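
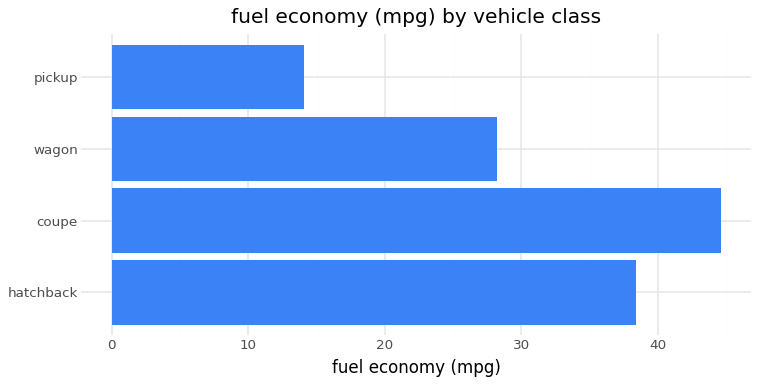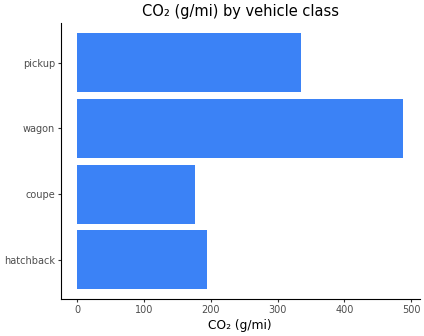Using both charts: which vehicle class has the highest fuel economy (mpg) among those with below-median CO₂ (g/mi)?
Chart 2 median CO₂ (g/mi) ≈ 250; below-median vehicle classes: hatchback, coupe. Among those, coupe has the highest fuel economy (mpg) (≈ 45).

coupe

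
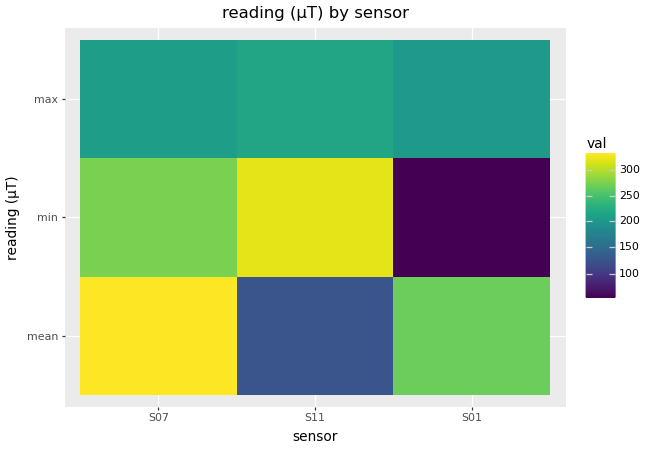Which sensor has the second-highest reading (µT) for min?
S07

Top 3 for min: S11 ≈ 325, S07 ≈ 275, S01 ≈ 50.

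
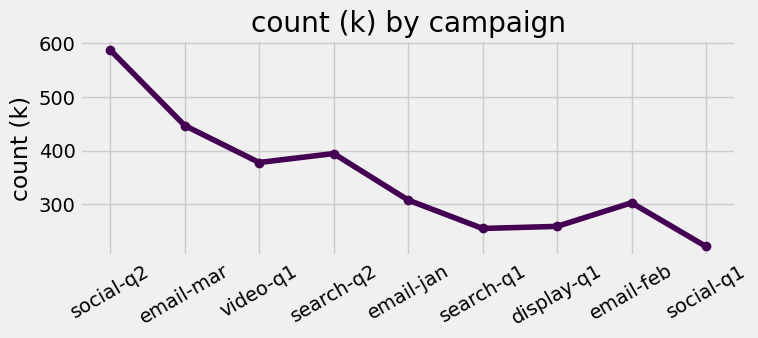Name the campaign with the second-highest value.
email-mar

Top 3: social-q2 ≈ 600, email-mar ≈ 450, search-q2 ≈ 400.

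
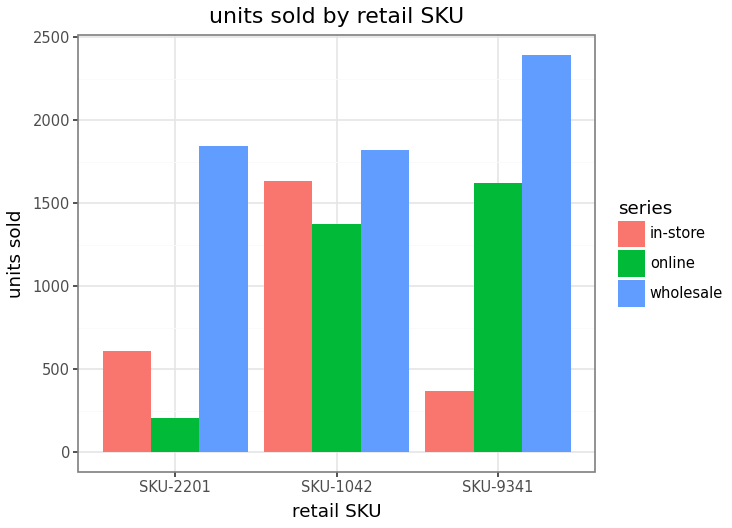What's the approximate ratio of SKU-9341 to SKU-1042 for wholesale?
SKU-9341 ≈ 2400, SKU-1042 ≈ 1800; 2400/1800 ≈ 1.33.

≈ 1.33×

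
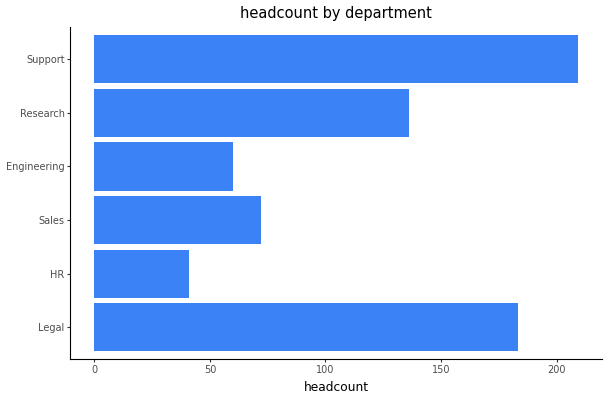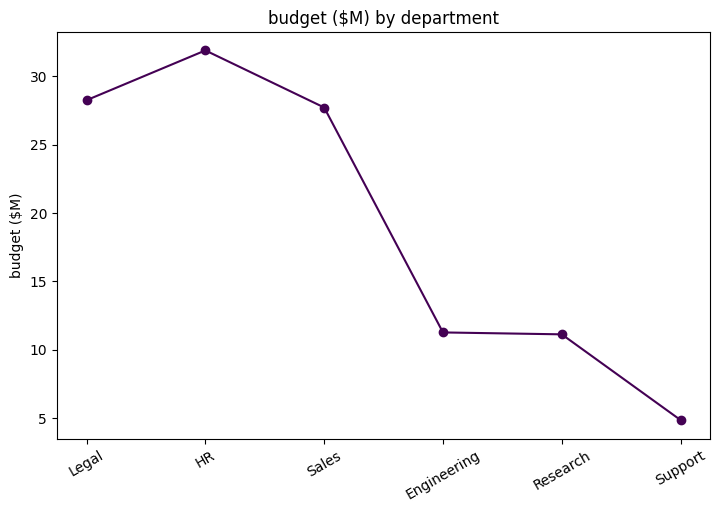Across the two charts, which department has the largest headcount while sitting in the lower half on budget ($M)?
Support

Chart 2 median budget ($M) ≈ 20; below-median departments: Engineering, Research, Support. Among those, Support has the highest headcount (≈ 200).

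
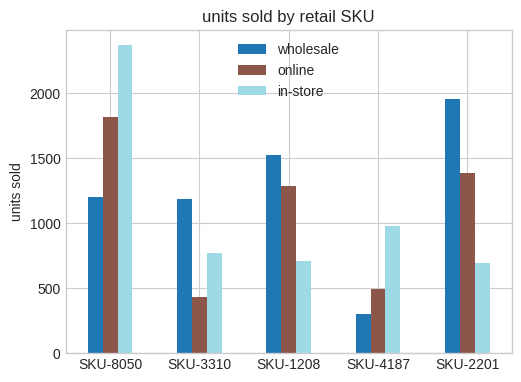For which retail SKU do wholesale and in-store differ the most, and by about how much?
SKU-2201, ≈ 1400

SKU-2201: wholesale ≈ 2000, in-store ≈ 600 → gap ≈ 1400. Next-largest (SKU-8050) is only ≈ 1200.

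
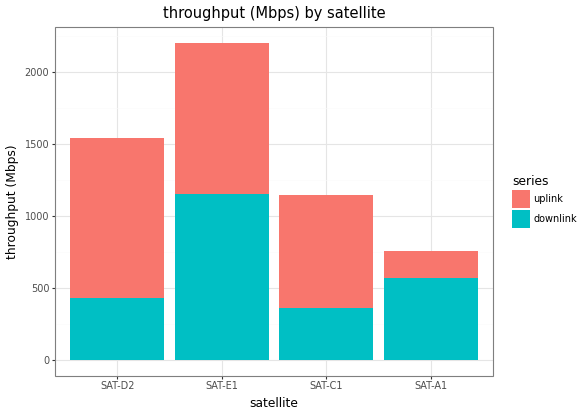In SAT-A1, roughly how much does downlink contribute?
downlink top ≈ 600, bottom ≈ 0; segment ≈ 600.

≈ 600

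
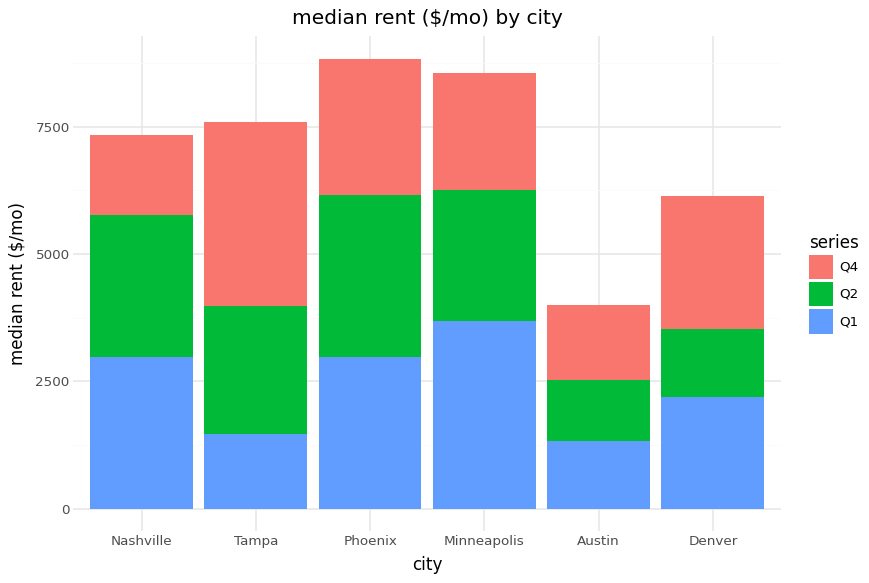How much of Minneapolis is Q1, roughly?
Q1 top ≈ 4000, bottom ≈ 0; segment ≈ 4000.

≈ 4000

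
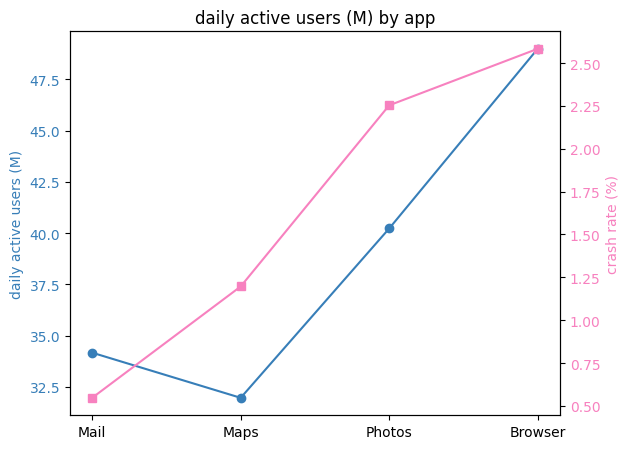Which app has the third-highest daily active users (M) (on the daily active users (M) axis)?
Top 4 (on the daily active users (M) axis): Browser ≈ 48, Photos ≈ 40, Mail ≈ 34, Maps ≈ 32.

Mail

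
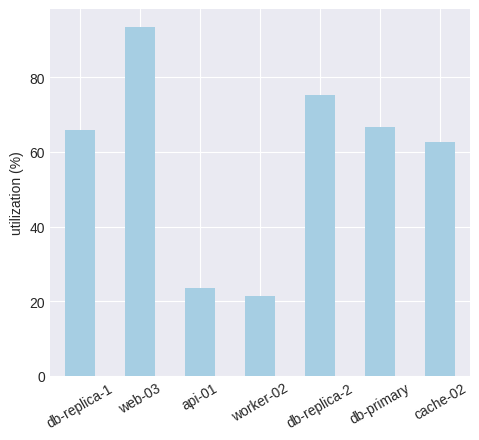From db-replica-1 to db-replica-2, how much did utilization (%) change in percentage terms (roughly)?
db-replica-1 ≈ 70, db-replica-2 ≈ 80; (80 − 70) / 70 ≈ +14.3%.

≈ +14.3%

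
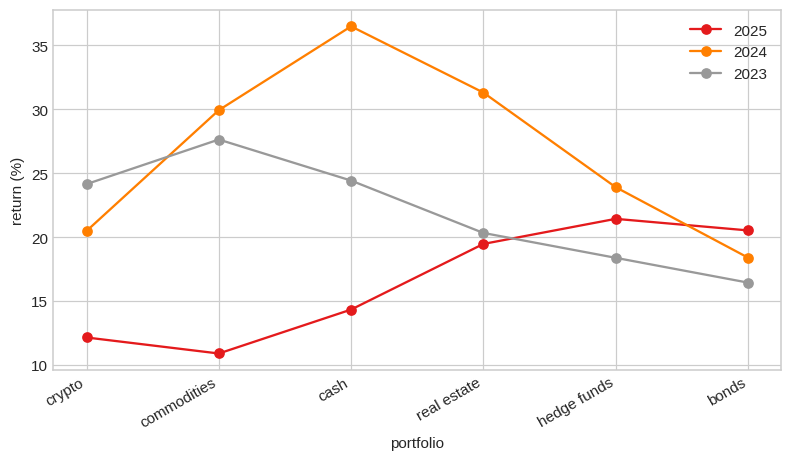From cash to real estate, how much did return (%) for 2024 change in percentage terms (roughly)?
≈ -14.3%

cash ≈ 35, real estate ≈ 30; (30 − 35) / 35 ≈ -14.3%.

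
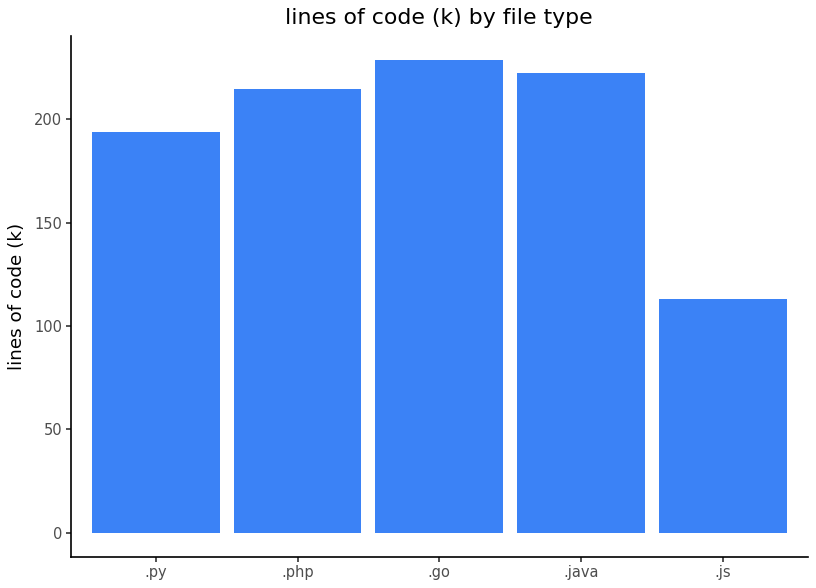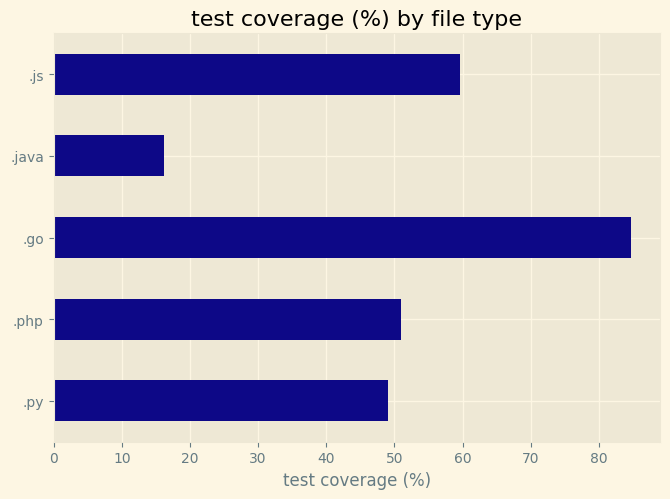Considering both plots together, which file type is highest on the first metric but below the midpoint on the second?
Chart 2 median test coverage (%) ≈ 50; below-median file types: .py, .java. Among those, .java has the highest lines of code (k) (≈ 225).

.java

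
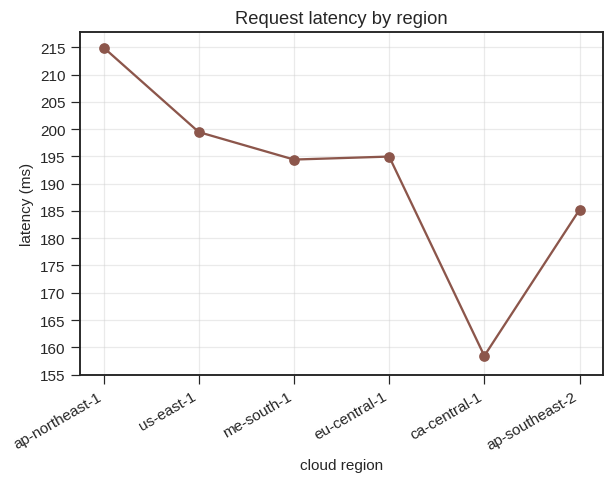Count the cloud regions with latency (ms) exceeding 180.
Above 180: ap-northeast-1, us-east-1, me-south-1, eu-central-1, ap-southeast-2.

5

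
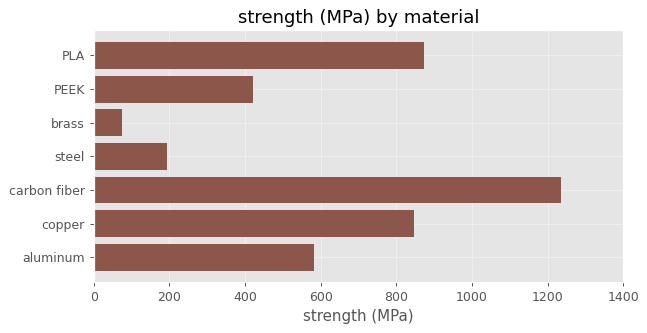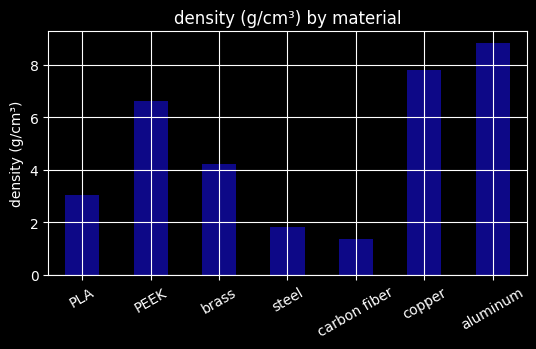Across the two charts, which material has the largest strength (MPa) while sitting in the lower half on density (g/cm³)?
Chart 2 median density (g/cm³) ≈ 4; below-median materials: PLA, steel, carbon fiber. Among those, carbon fiber has the highest strength (MPa) (≈ 1200).

carbon fiber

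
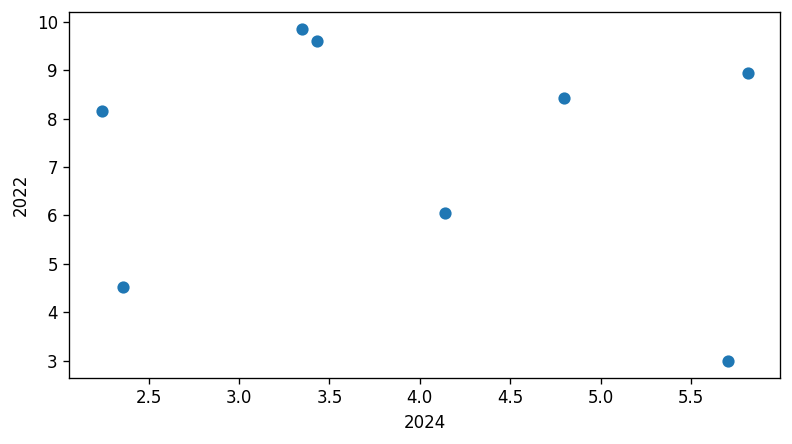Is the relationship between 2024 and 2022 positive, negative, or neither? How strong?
no clear correlation

Points are roughly uncorrelated; weak (|r| ≈ 0.1).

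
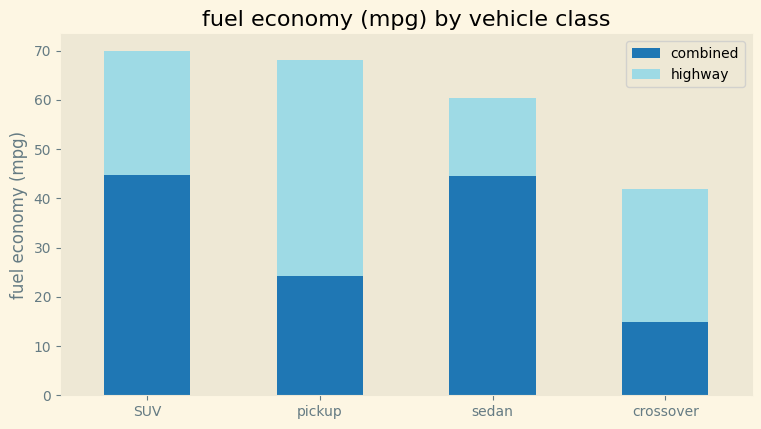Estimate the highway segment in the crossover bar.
≈ 30

highway top ≈ 40, bottom ≈ 10; segment ≈ 30.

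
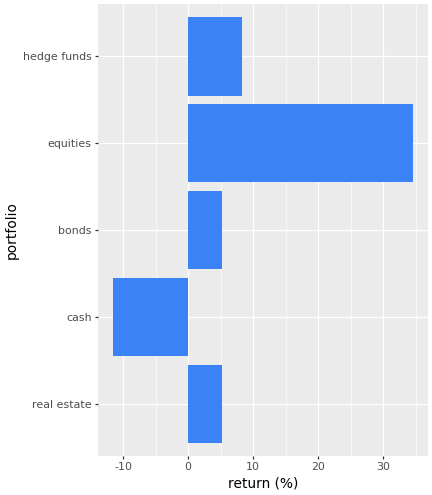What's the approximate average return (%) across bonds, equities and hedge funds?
≈ 17

(5 + 35 + 10) / 3 ≈ 17.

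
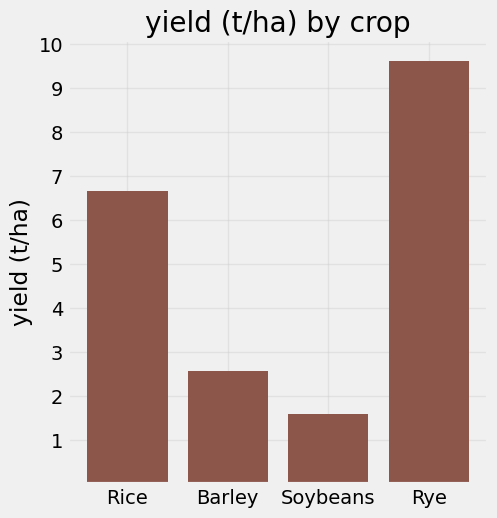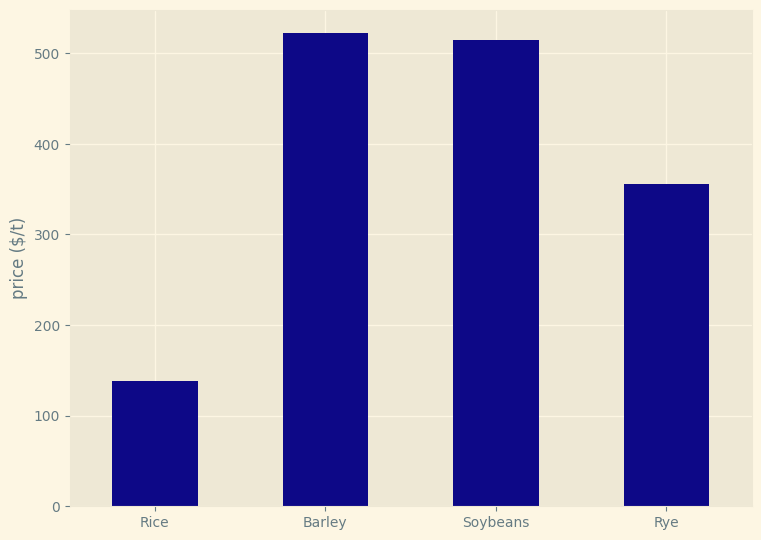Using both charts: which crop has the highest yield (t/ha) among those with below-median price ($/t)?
Rye

Chart 2 median price ($/t) ≈ 450; below-median crops: Rice, Rye. Among those, Rye has the highest yield (t/ha) (≈ 10).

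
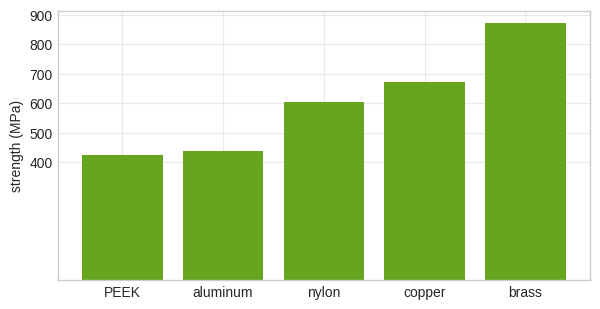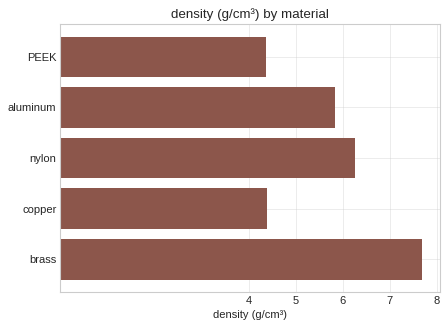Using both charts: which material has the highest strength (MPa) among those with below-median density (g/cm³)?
Chart 2 median density (g/cm³) ≈ 6; below-median materials: PEEK, copper. Among those, copper has the highest strength (MPa) (≈ 700).

copper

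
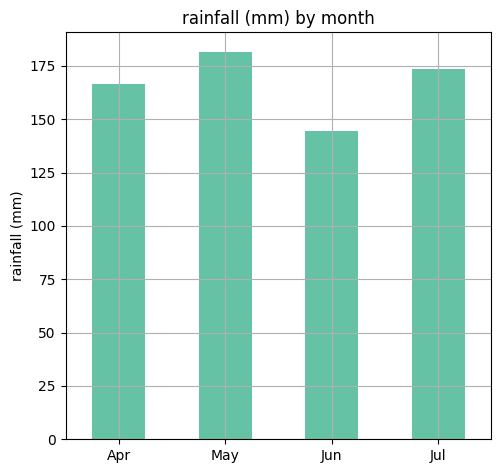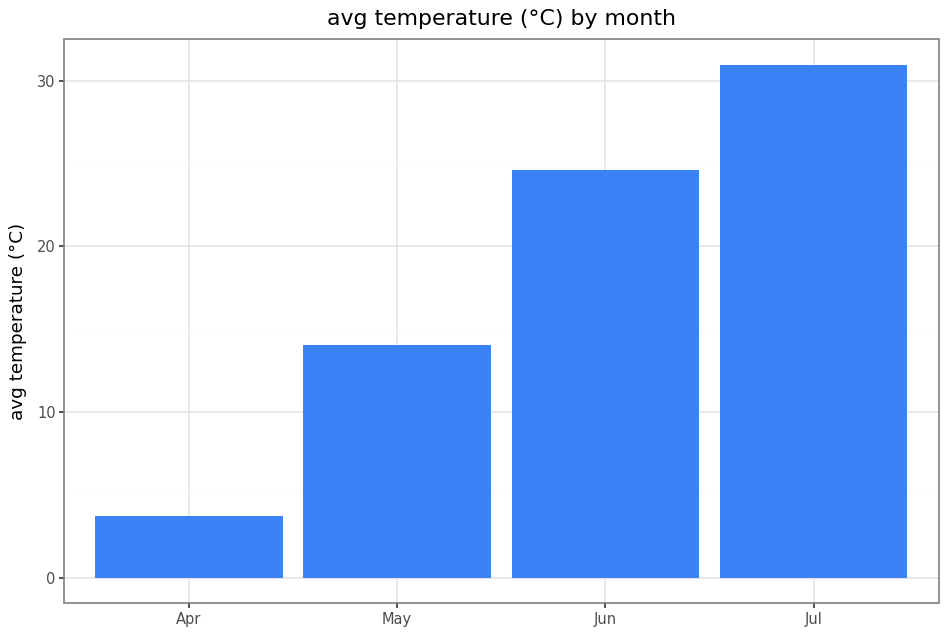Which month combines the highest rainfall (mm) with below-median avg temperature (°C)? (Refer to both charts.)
Chart 2 median avg temperature (°C) ≈ 20; below-median months: Apr, May. Among those, May has the highest rainfall (mm) (≈ 180).

May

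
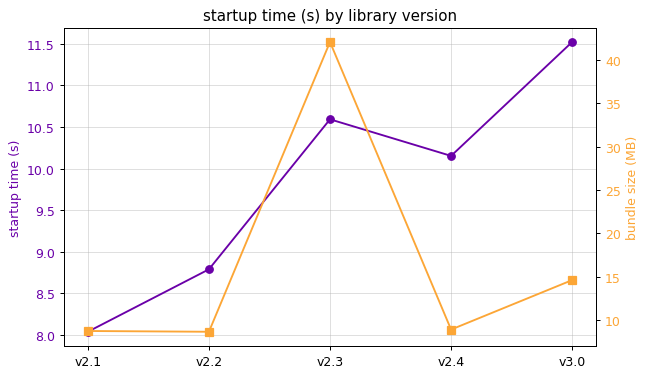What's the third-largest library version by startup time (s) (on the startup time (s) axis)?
Top 4 (on the startup time (s) axis): v3.0 ≈ 11.5, v2.3 ≈ 10.5, v2.4 ≈ 10.0, v2.2 ≈ 9.0.

v2.4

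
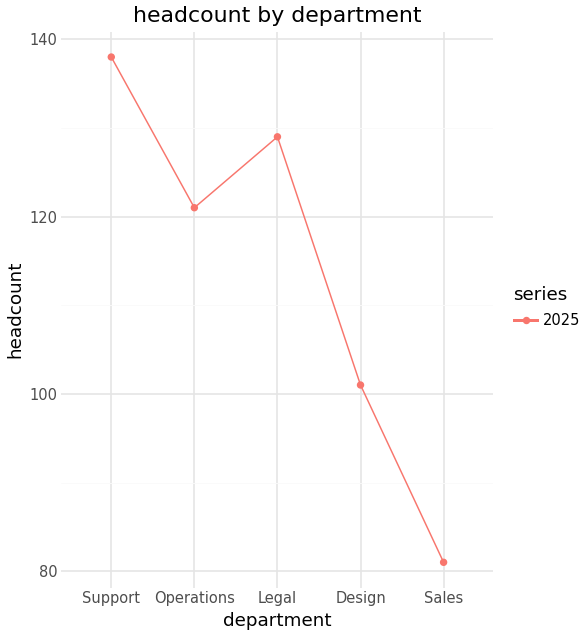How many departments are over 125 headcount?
2

Above 125: Support, Legal.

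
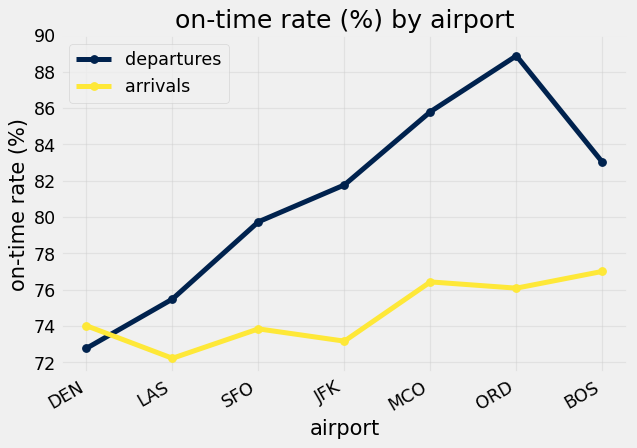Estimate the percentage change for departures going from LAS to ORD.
≈ +15.8%

LAS ≈ 76, ORD ≈ 88; (88 − 76) / 76 ≈ +15.8%.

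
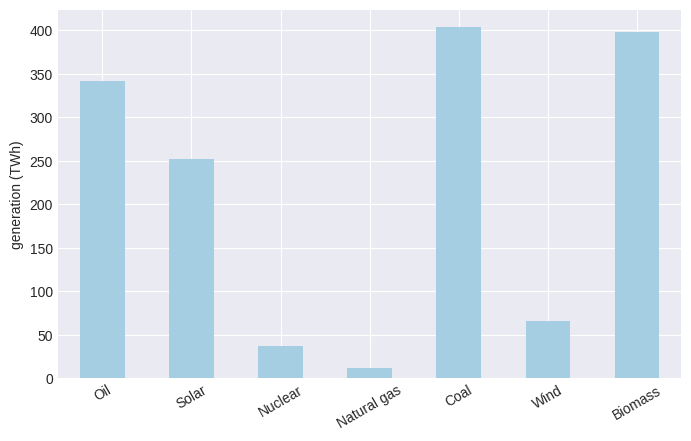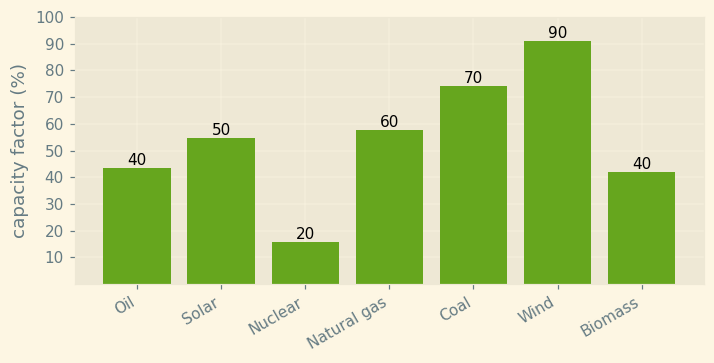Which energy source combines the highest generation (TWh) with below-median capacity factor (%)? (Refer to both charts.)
Chart 2 median capacity factor (%) ≈ 50; below-median energy sources: Oil, Nuclear, Biomass. Among those, Biomass has the highest generation (TWh) (≈ 400).

Biomass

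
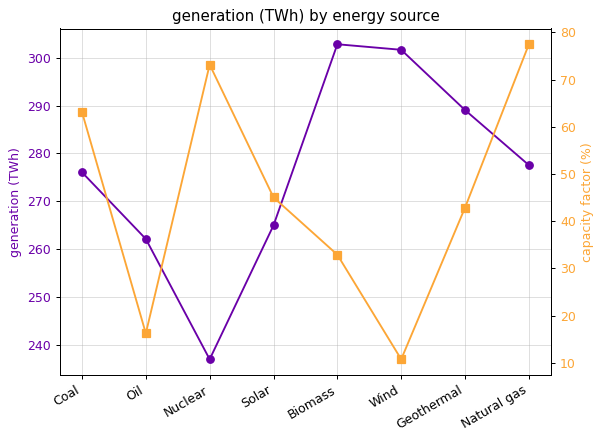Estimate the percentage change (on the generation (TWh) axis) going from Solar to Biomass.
≈ +15.4%

Solar ≈ 260, Biomass ≈ 300; (300 − 260) / 260 ≈ +15.4%.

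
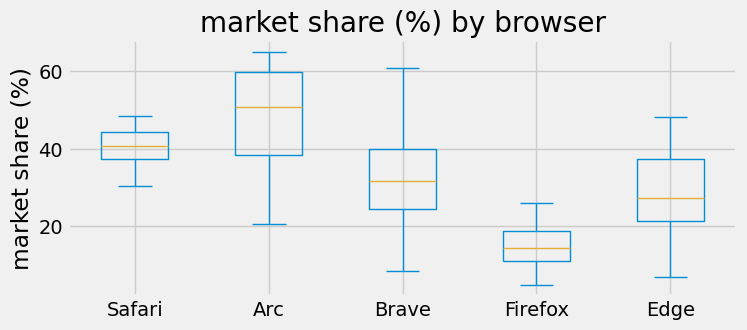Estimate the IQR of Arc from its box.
≈ 20

Q3 ≈ 60, Q1 ≈ 40; IQR ≈ 20.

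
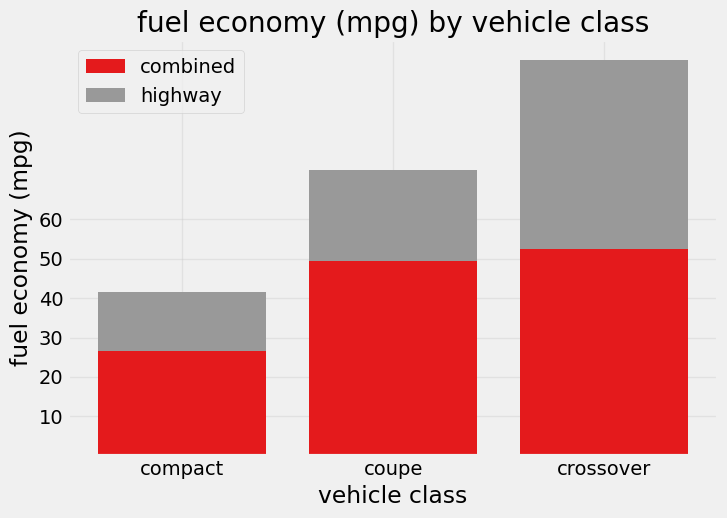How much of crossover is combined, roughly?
combined top ≈ 50, bottom ≈ 0; segment ≈ 50.

≈ 50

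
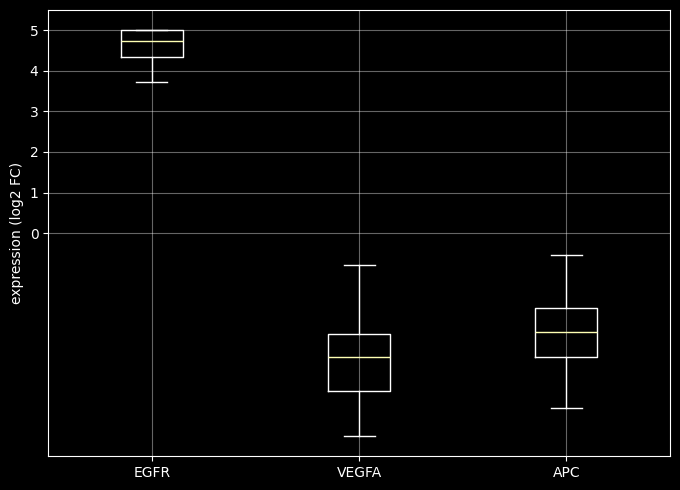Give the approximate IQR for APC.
Q3 ≈ -2, Q1 ≈ -3; IQR ≈ 1.

≈ 1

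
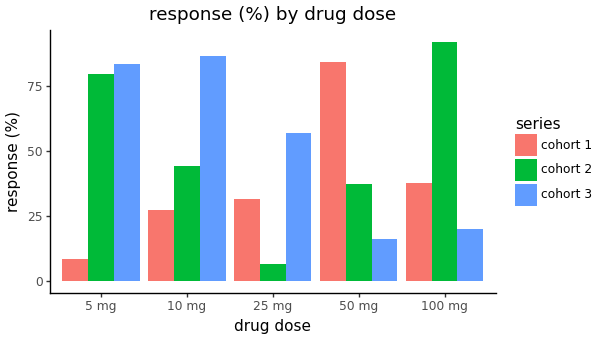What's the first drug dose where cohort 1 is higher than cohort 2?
25 mg

10 mg: cohort 1 ≈ 30 vs cohort 2 ≈ 40 (not yet); 25 mg: cohort 1 ≈ 30 vs cohort 2 ≈ 10 (first crossover).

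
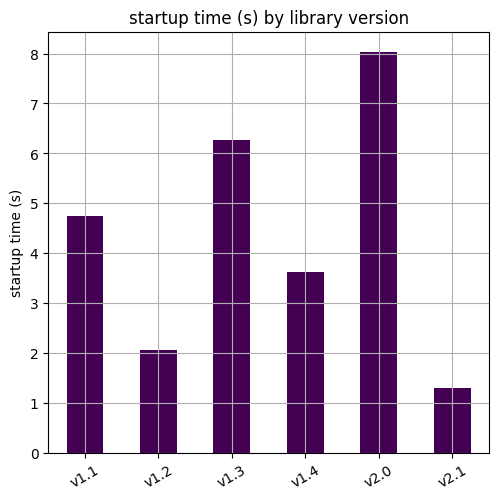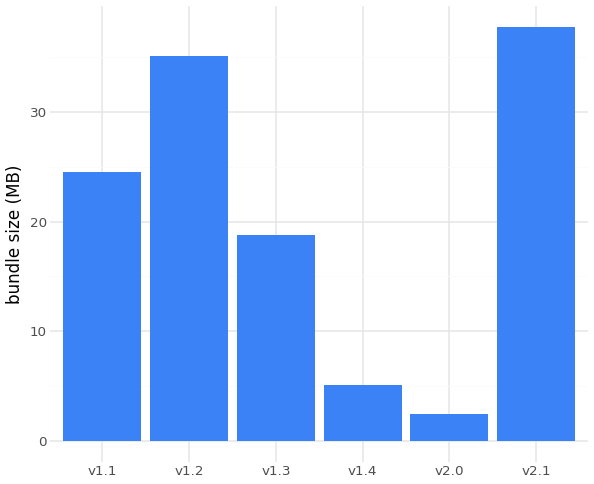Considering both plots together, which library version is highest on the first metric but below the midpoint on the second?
Chart 2 median bundle size (MB) ≈ 20; below-median library versions: v1.3, v1.4, v2.0. Among those, v2.0 has the highest startup time (s) (≈ 8).

v2.0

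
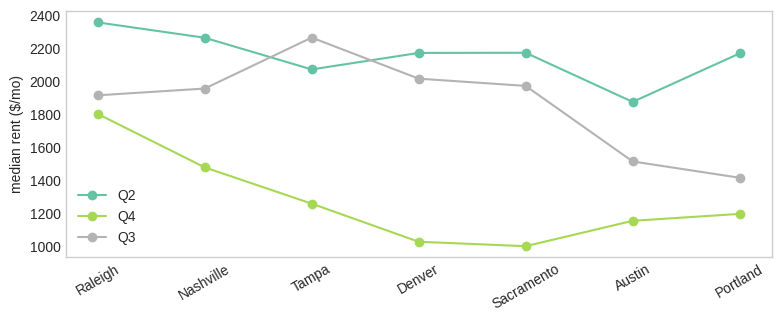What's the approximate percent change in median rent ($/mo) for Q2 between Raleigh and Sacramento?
Raleigh ≈ 2400, Sacramento ≈ 2200; (2200 − 2400) / 2400 ≈ -8.3%.

≈ -8.3%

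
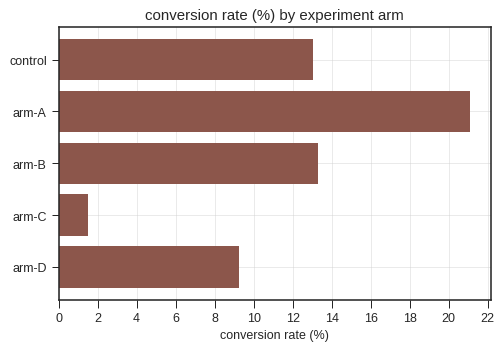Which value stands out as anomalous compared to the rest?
arm-C ≈ 2; the rest sit between ≈ 10 and ≈ 22.

arm-C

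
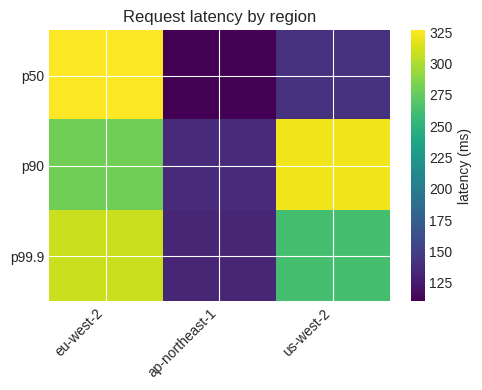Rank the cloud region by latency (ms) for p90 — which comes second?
Top 3 for p90: us-west-2 ≈ 320, eu-west-2 ≈ 280, ap-northeast-1 ≈ 140.

eu-west-2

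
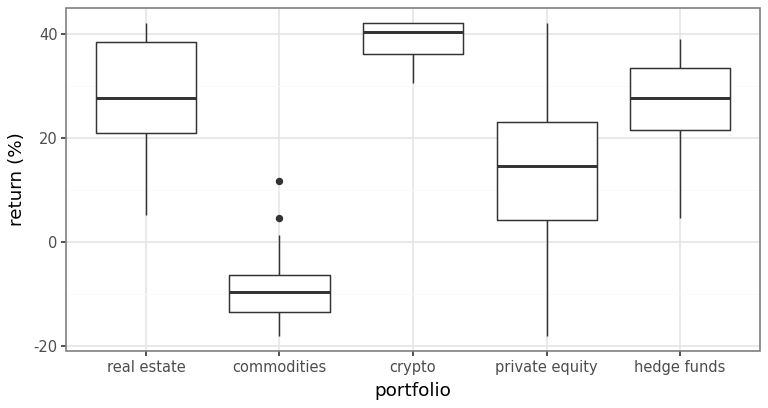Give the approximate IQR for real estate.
Q3 ≈ 40, Q1 ≈ 20; IQR ≈ 20.

≈ 20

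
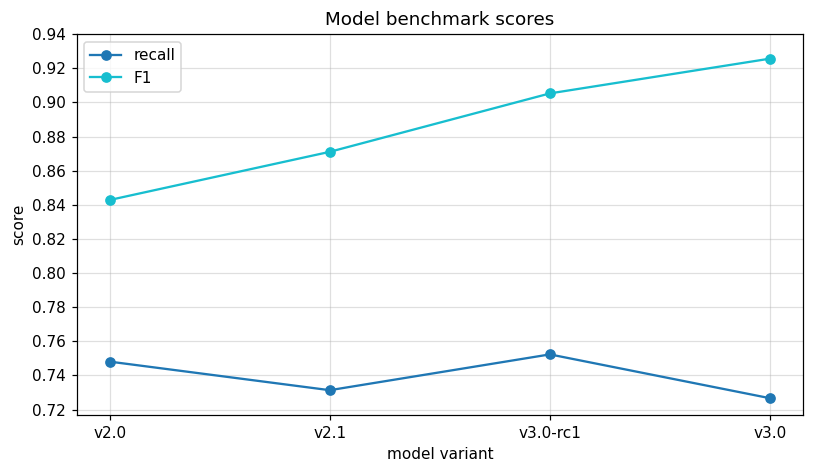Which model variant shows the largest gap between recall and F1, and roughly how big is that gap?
v3.0, ≈ 0.20

v3.0: recall ≈ 0.72, F1 ≈ 0.92 → gap ≈ 0.20. Next-largest (v3.0-rc1) is only ≈ 0.14.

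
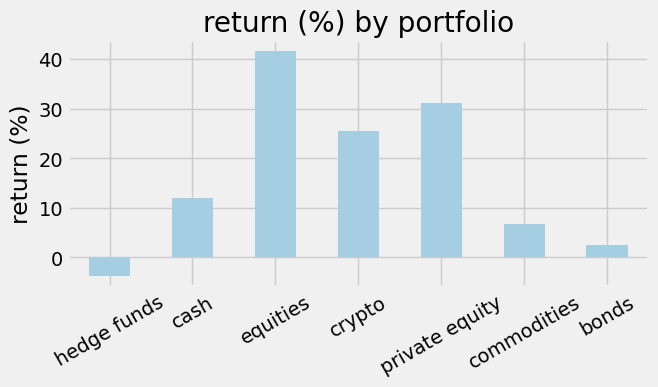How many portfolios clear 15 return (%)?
3

Above 15: equities, crypto, private equity.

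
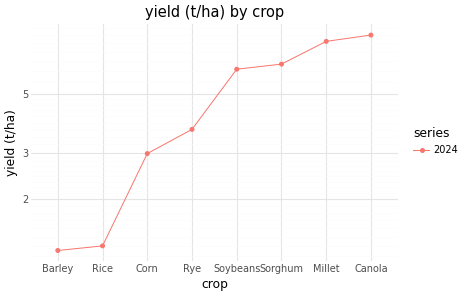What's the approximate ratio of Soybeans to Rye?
≈ 1.5×

Soybeans ≈ 6, Rye ≈ 4; 6/4 ≈ 1.5.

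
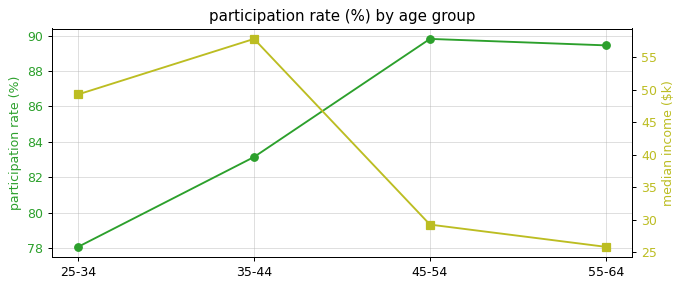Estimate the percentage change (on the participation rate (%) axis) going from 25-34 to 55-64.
25-34 ≈ 78, 55-64 ≈ 89; (89 − 78) / 78 ≈ +14.1%.

≈ +14.1%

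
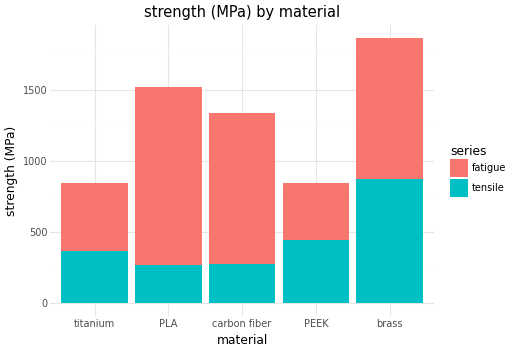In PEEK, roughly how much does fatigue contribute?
fatigue top ≈ 800, bottom ≈ 400; segment ≈ 400.

≈ 400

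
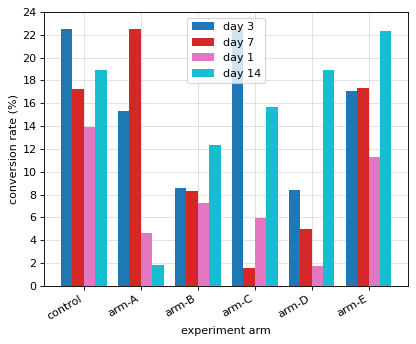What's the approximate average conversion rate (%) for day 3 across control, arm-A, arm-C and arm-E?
(22 + 16 + 22 + 18) / 4 ≈ 20.

≈ 20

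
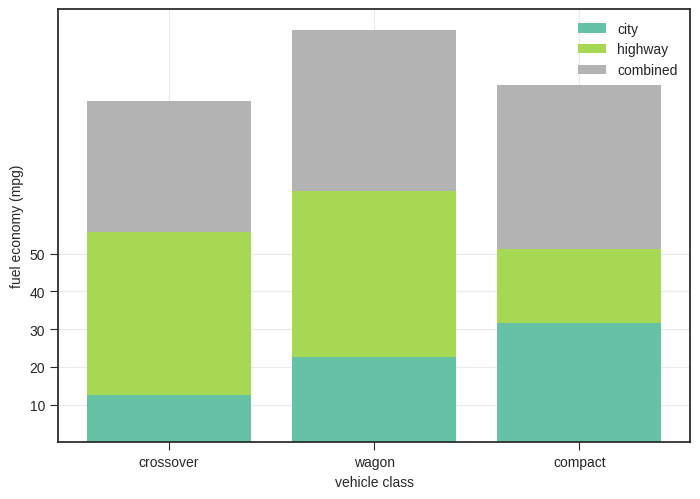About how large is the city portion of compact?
city top ≈ 30, bottom ≈ 0; segment ≈ 30.

≈ 30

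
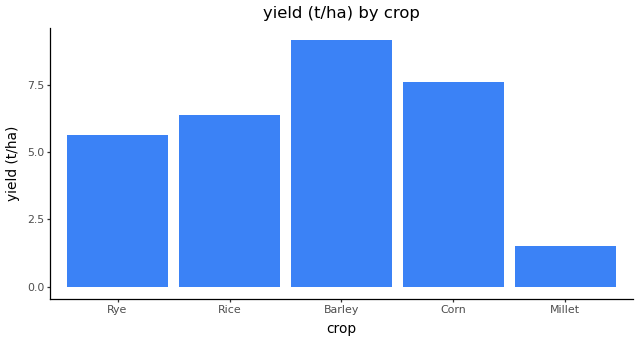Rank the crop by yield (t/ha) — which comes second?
Top 3: Barley ≈ 9, Corn ≈ 8, Rice ≈ 6.

Corn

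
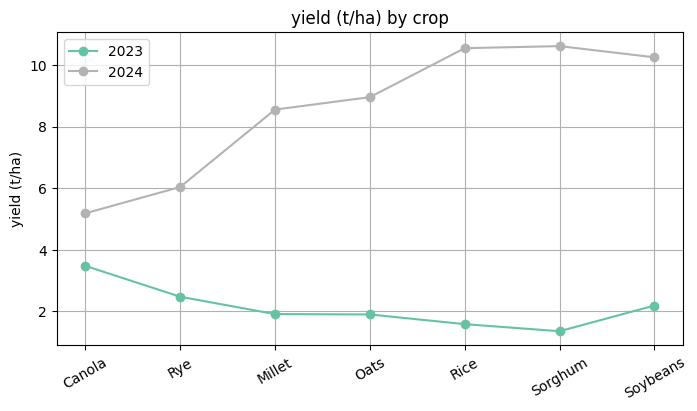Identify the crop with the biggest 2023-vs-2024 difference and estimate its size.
Sorghum, ≈ 10 t/ha

Sorghum: 2023 ≈ 1, 2024 ≈ 11 → gap ≈ 10. Next-largest (Rice) is only ≈ 9.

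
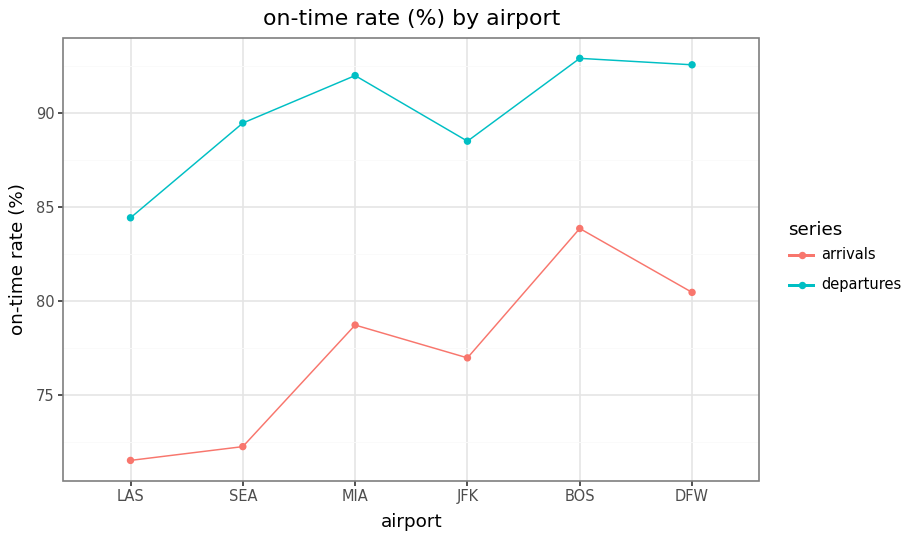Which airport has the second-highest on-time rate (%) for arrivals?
Top 3 for arrivals: BOS ≈ 84, DFW ≈ 80, MIA ≈ 78.

DFW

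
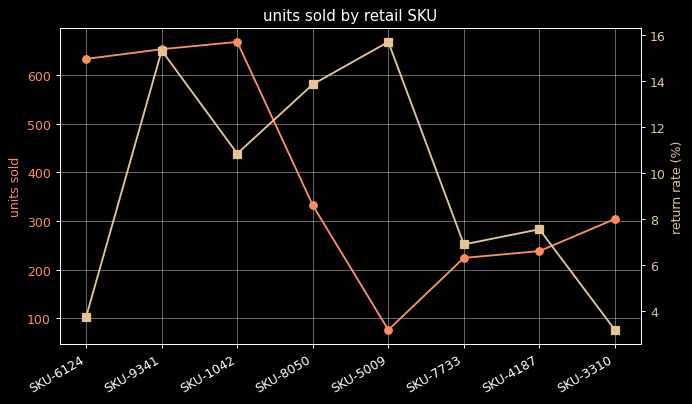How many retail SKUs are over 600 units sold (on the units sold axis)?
Above 600: SKU-6124, SKU-9341, SKU-1042.

3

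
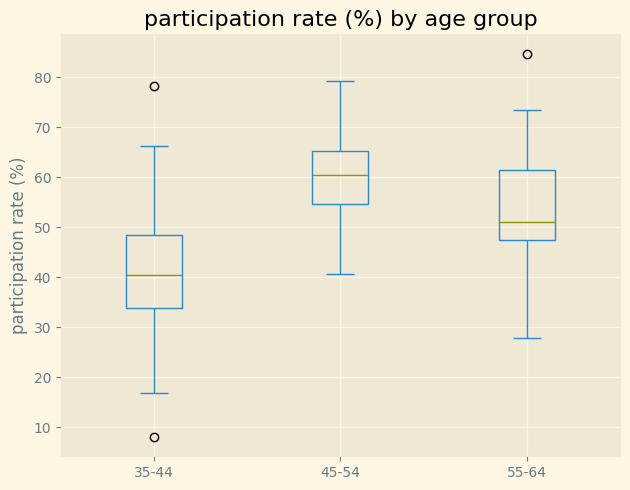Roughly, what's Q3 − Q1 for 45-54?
≈ 12

Q3 ≈ 66, Q1 ≈ 54; IQR ≈ 12.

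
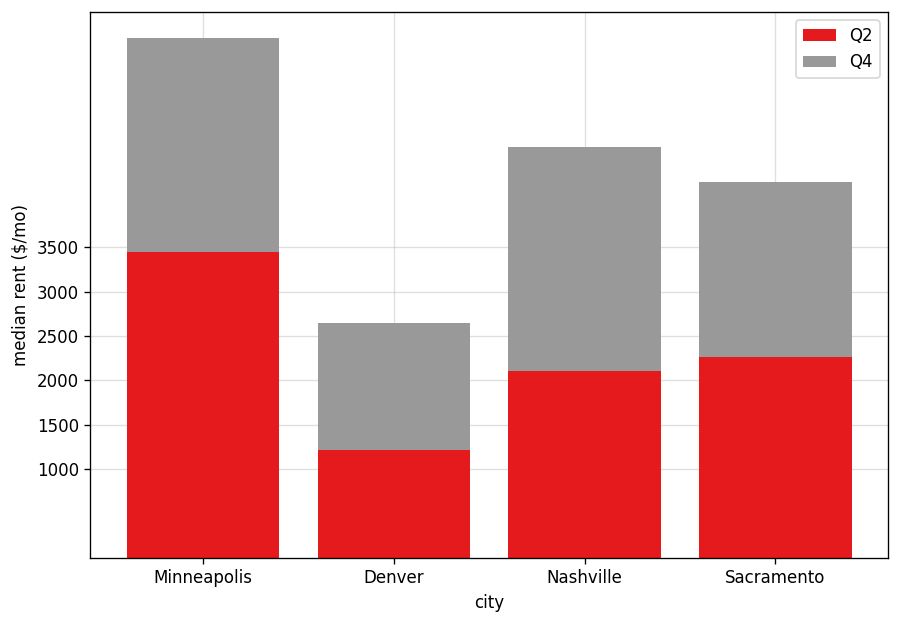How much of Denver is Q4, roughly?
≈ 1500

Q4 top ≈ 2500, bottom ≈ 1000; segment ≈ 1500.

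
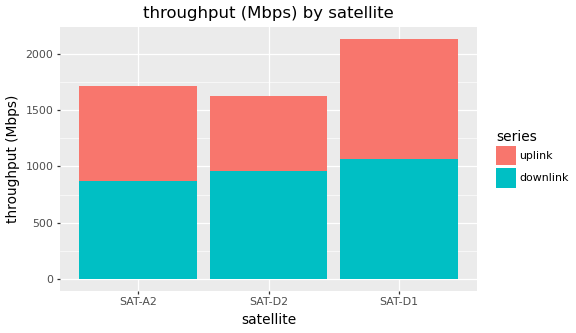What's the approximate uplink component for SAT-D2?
≈ 600

uplink top ≈ 1600, bottom ≈ 1000; segment ≈ 600.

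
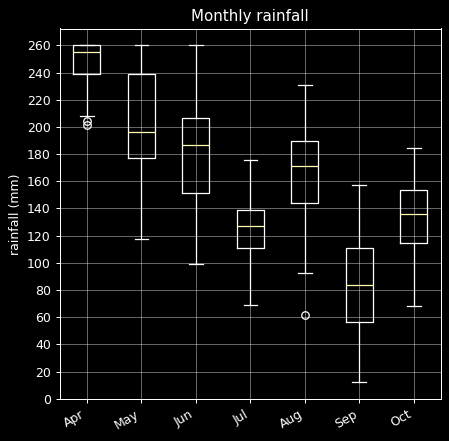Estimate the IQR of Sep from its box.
≈ 60

Q3 ≈ 120, Q1 ≈ 60; IQR ≈ 60.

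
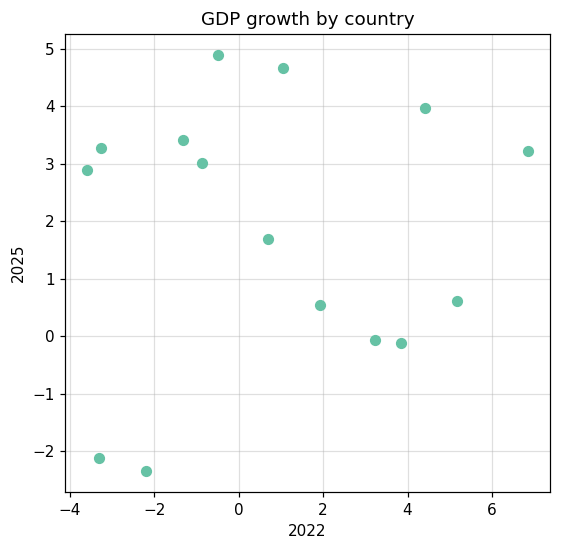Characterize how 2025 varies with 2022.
Points are roughly uncorrelated; weak (|r| ≈ 0.1).

no clear correlation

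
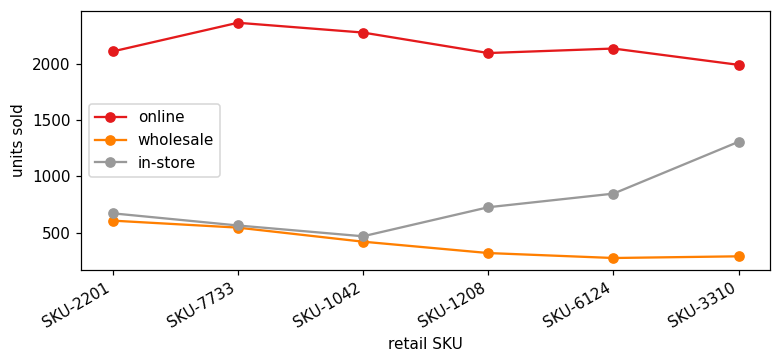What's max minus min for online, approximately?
≈ 400

Max SKU-7733 ≈ 2400, min SKU-3310 ≈ 2000; range ≈ 400.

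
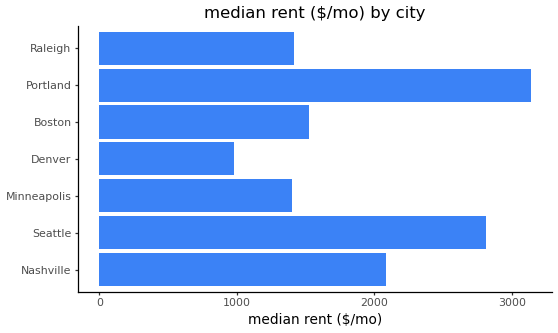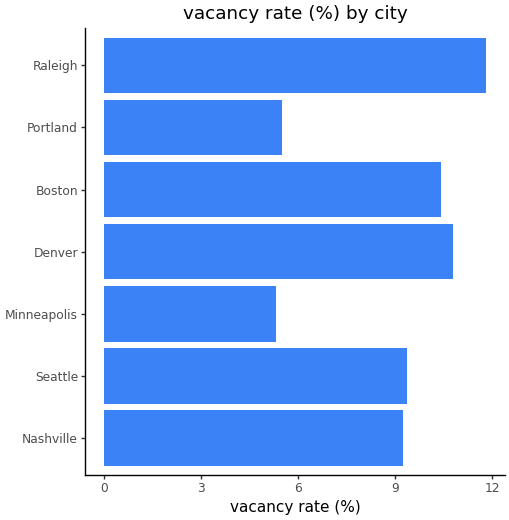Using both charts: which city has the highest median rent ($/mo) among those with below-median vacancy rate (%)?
Portland

Chart 2 median vacancy rate (%) ≈ 10; below-median cities: Nashville, Minneapolis, Portland. Among those, Portland has the highest median rent ($/mo) (≈ 3000).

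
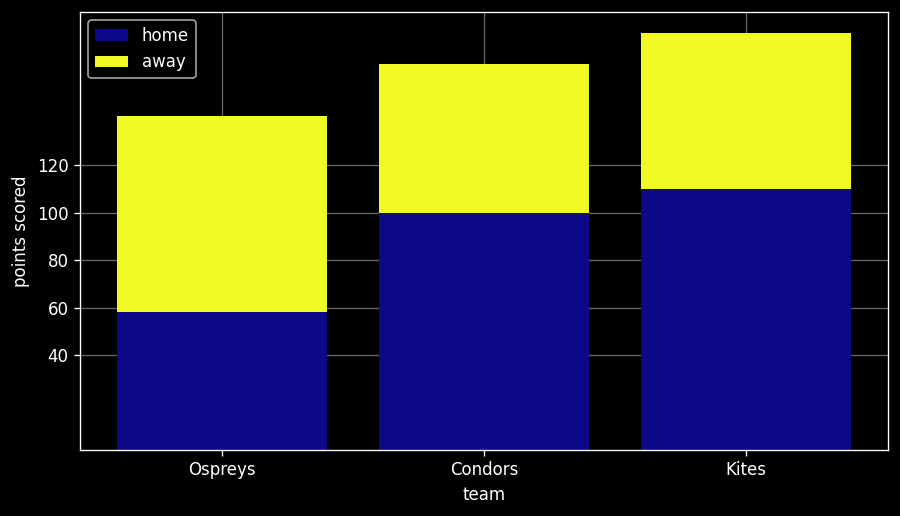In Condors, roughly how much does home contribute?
home top ≈ 100, bottom ≈ 0; segment ≈ 100.

≈ 100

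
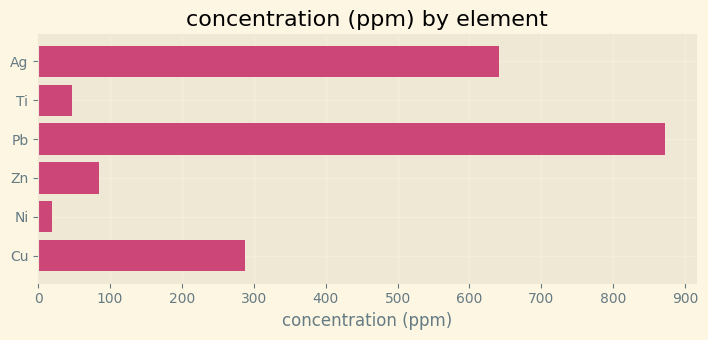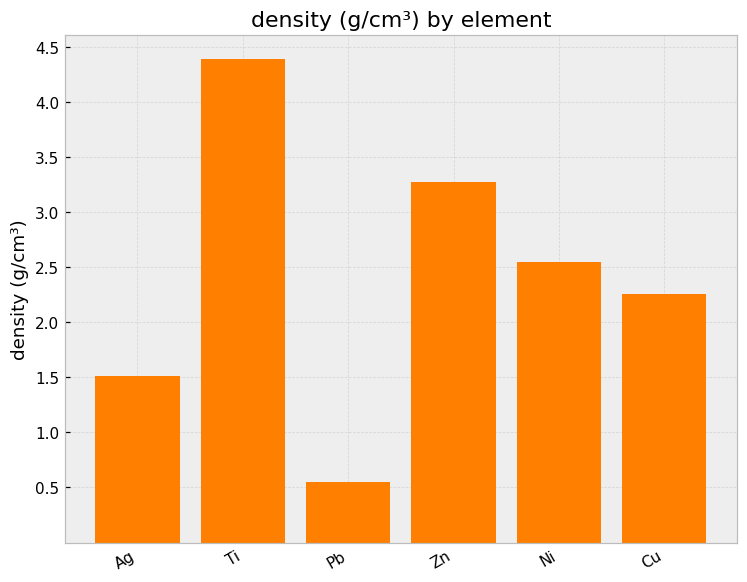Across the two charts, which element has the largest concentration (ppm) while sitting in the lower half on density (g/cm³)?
Chart 2 median density (g/cm³) ≈ 2.5; below-median elements: Ag, Pb, Cu. Among those, Pb has the highest concentration (ppm) (≈ 900).

Pb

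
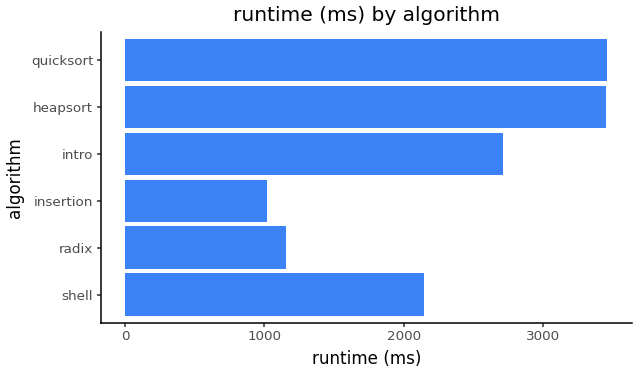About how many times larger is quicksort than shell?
≈ 1.75×

quicksort ≈ 3500, shell ≈ 2000; 3500/2000 ≈ 1.75.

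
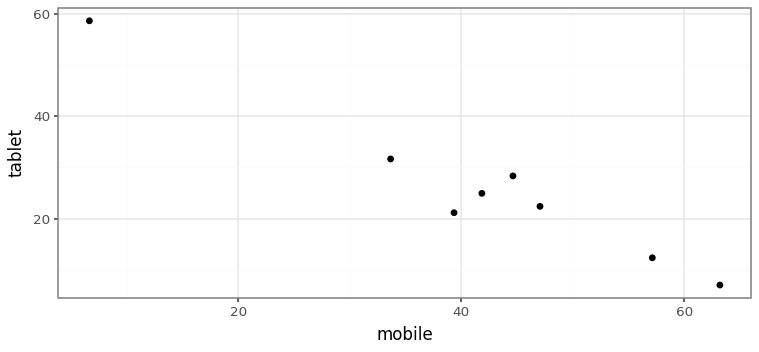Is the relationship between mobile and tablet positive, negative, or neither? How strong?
negative, strong

Points are negatively correlated; strong (|r| ≈ 1.0).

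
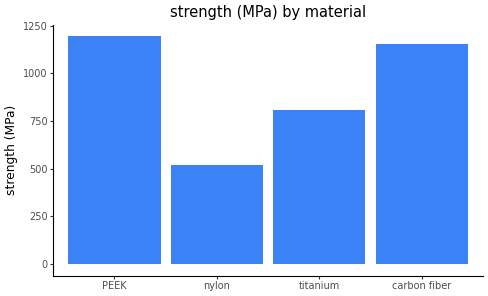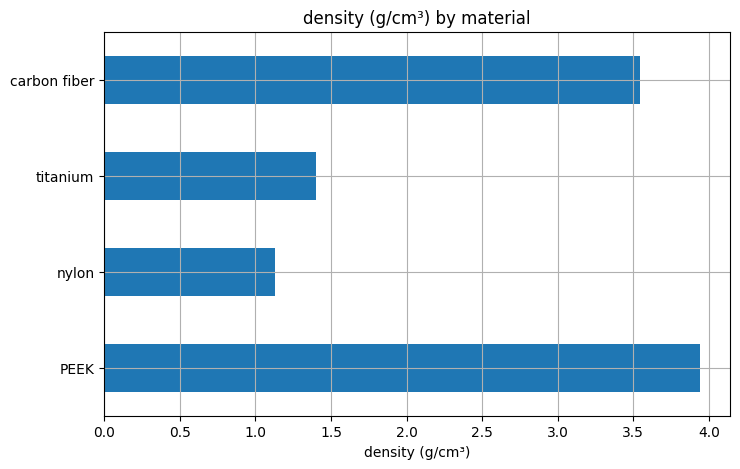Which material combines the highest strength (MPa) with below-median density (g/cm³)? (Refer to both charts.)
titanium

Chart 2 median density (g/cm³) ≈ 2.5; below-median materials: nylon, titanium. Among those, titanium has the highest strength (MPa) (≈ 800).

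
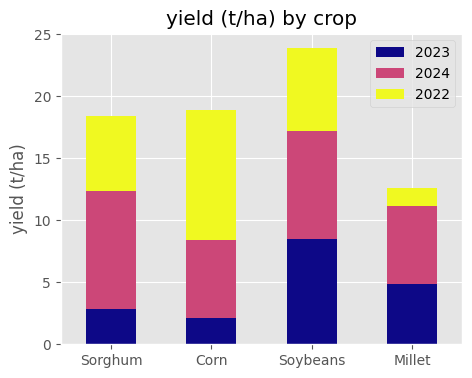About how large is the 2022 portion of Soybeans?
≈ 6

2022 top ≈ 24, bottom ≈ 18; segment ≈ 6.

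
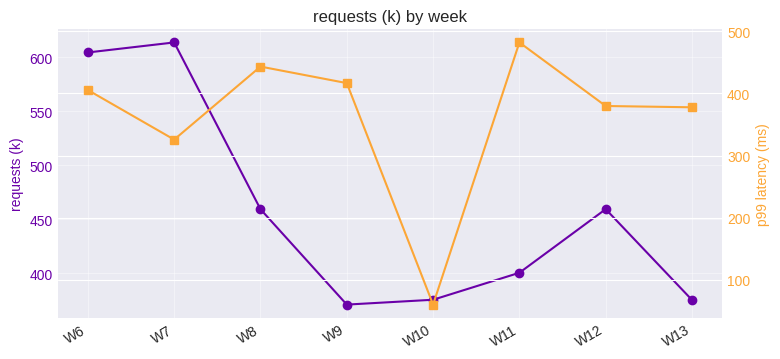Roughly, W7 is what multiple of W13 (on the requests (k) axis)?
≈ 1.67×

W7 ≈ 625, W13 ≈ 375; 625/375 ≈ 1.67.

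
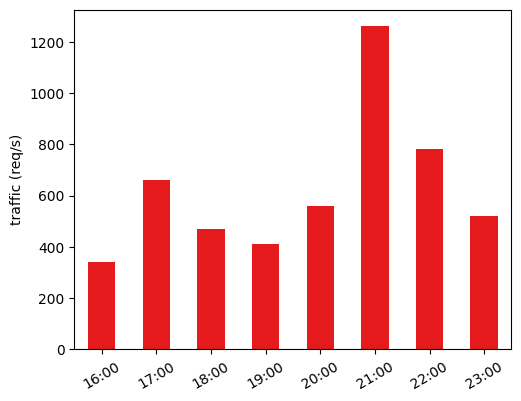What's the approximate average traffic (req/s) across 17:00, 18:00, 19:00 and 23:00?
≈ 500

(600 + 400 + 400 + 600) / 4 ≈ 500.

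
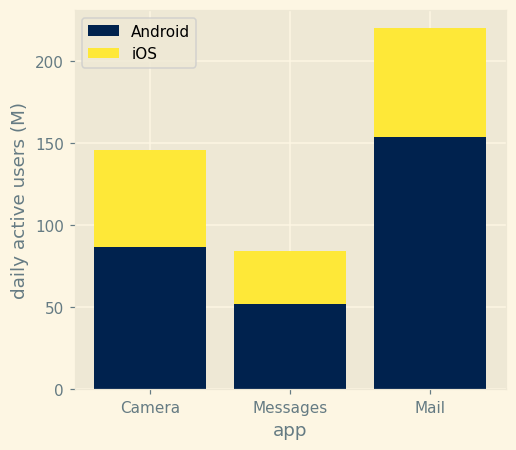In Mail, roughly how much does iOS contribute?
iOS top ≈ 220, bottom ≈ 160; segment ≈ 60.

≈ 60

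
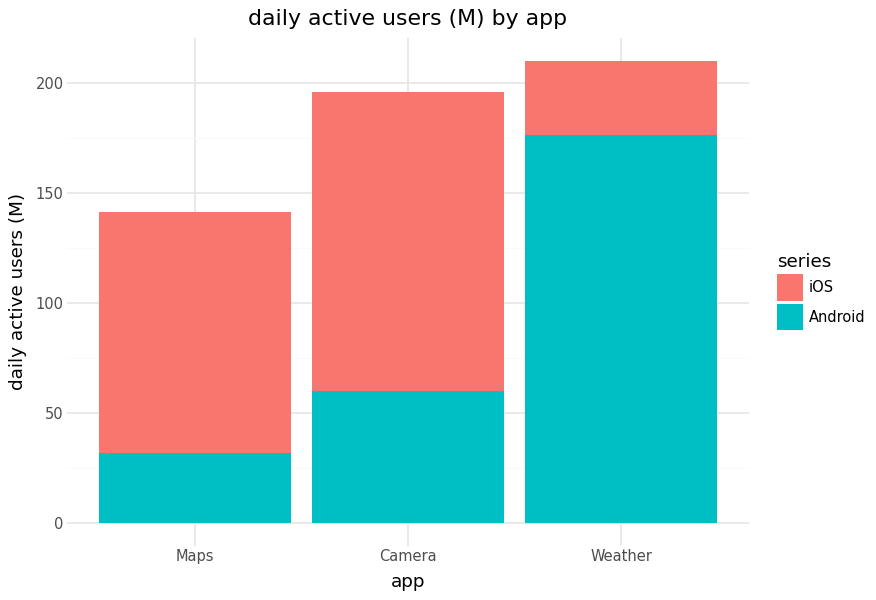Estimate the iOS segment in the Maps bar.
≈ 100

iOS top ≈ 140, bottom ≈ 40; segment ≈ 100.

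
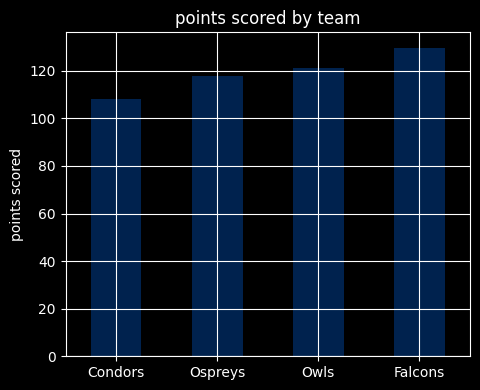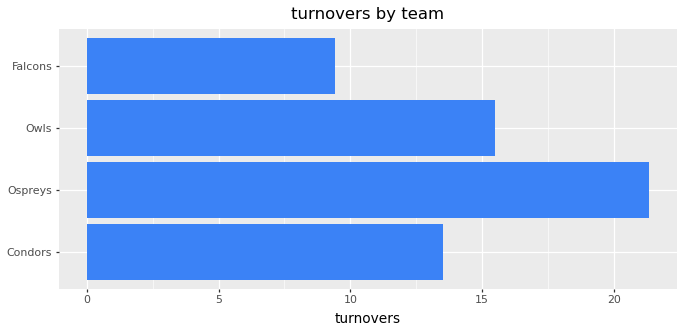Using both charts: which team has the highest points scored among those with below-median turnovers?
Falcons

Chart 2 median turnovers ≈ 14; below-median teams: Condors, Falcons. Among those, Falcons has the highest points scored (≈ 120).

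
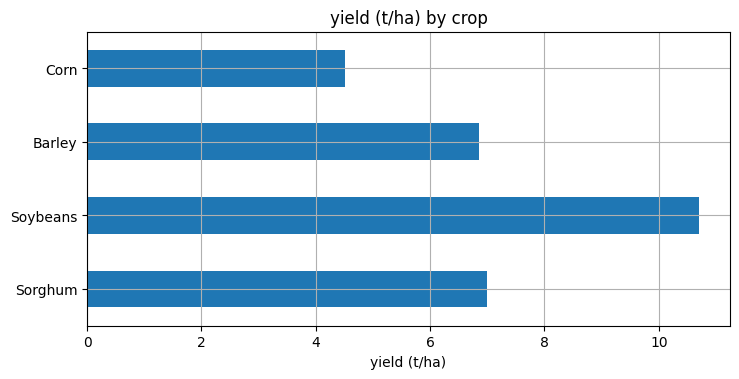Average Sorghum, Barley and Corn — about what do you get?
(7 + 7 + 5) / 3 ≈ 6.

≈ 6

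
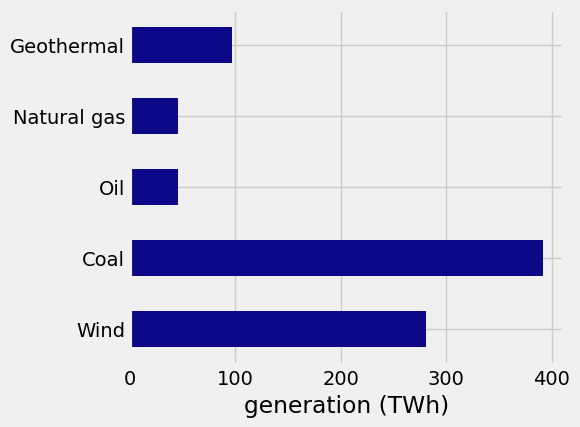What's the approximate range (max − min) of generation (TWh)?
Max Coal ≈ 400, min Oil ≈ 50; range ≈ 350.

≈ 350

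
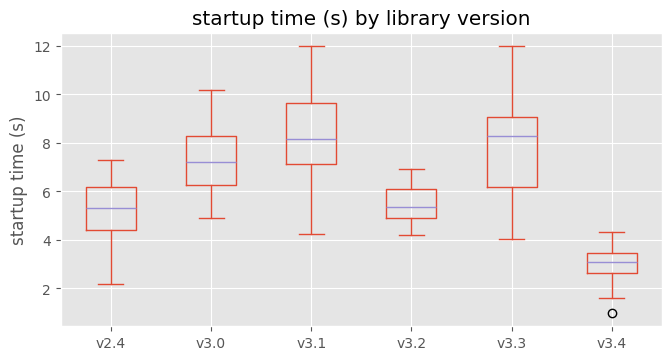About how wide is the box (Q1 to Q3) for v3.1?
Q3 ≈ 9.5, Q1 ≈ 7.0; IQR ≈ 2.5.

≈ 2.5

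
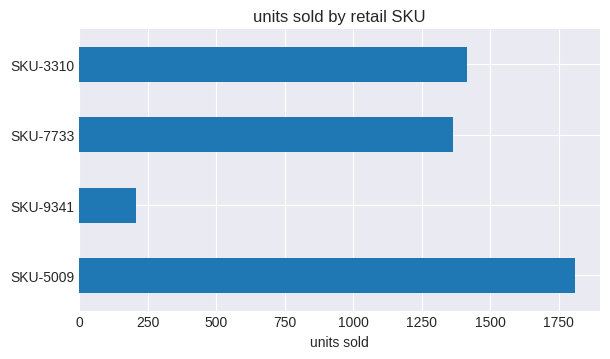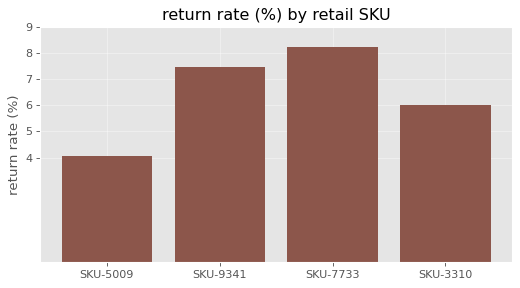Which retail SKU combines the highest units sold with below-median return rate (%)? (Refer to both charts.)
Chart 2 median return rate (%) ≈ 7; below-median retail SKUs: SKU-5009, SKU-3310. Among those, SKU-5009 has the highest units sold (≈ 1800).

SKU-5009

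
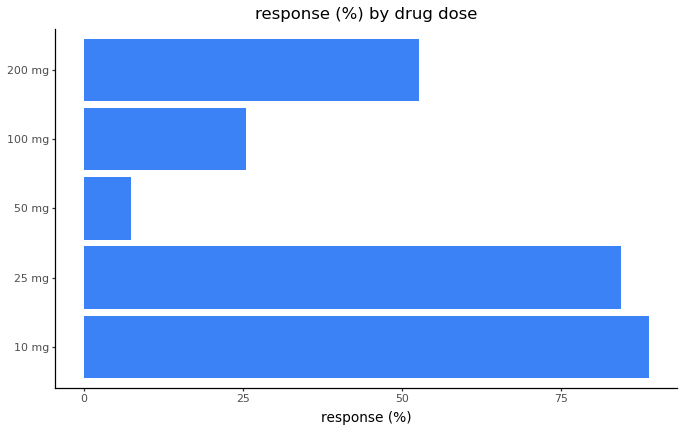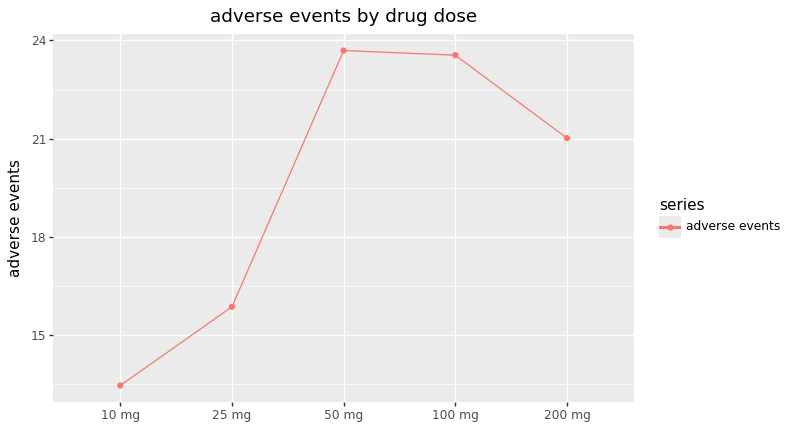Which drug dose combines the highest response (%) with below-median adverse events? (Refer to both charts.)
Chart 2 median adverse events ≈ 20; below-median drug doses: 10 mg, 25 mg. Among those, 10 mg has the highest response (%) (≈ 90).

10 mg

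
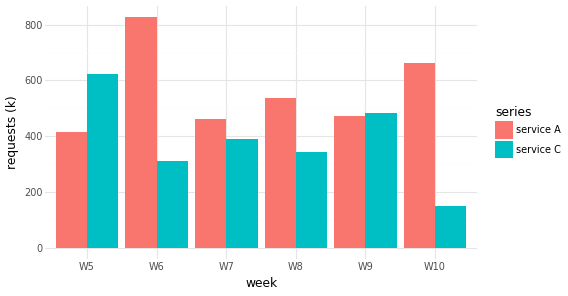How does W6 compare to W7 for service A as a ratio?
≈ 1.6×

W6 ≈ 800, W7 ≈ 500; 800/500 ≈ 1.6.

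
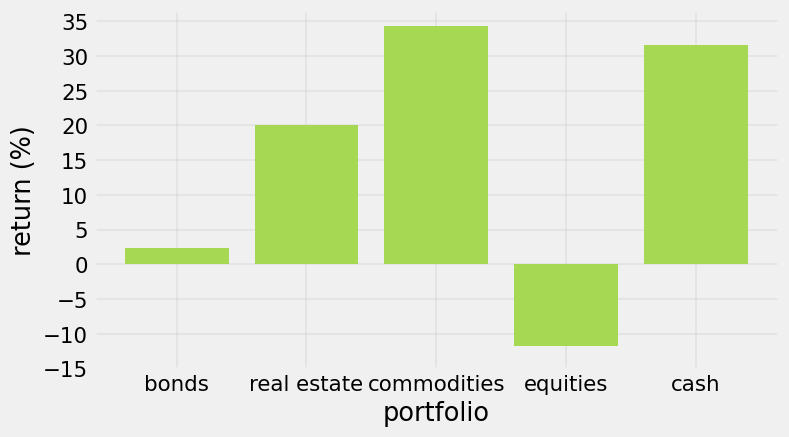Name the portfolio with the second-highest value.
Top 3: commodities ≈ 35, cash ≈ 30, real estate ≈ 20.

cash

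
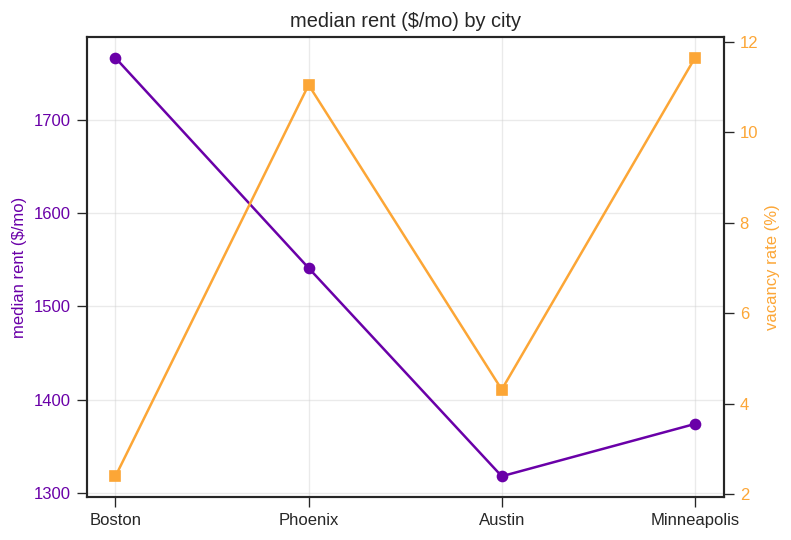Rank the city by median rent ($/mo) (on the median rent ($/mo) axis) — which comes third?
Minneapolis

Top 4 (on the median rent ($/mo) axis): Boston ≈ 1750, Phoenix ≈ 1550, Minneapolis ≈ 1350, Austin ≈ 1300.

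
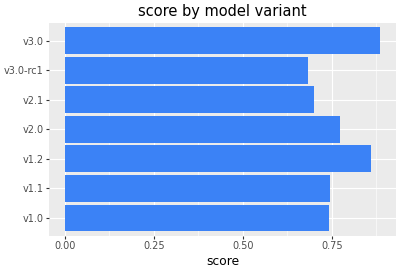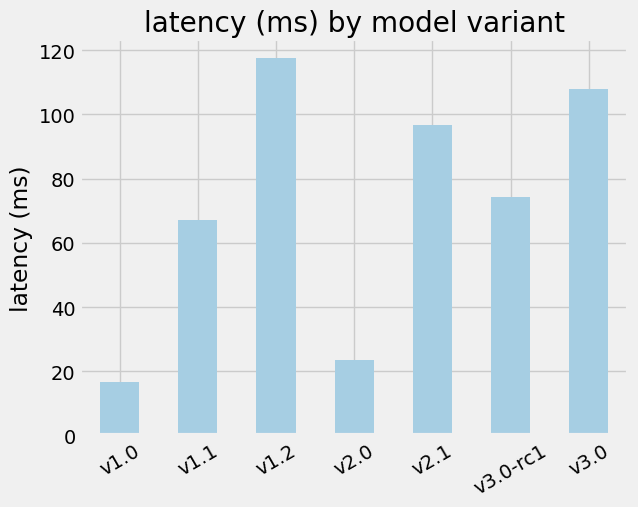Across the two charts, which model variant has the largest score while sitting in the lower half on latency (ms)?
v2.0

Chart 2 median latency (ms) ≈ 80; below-median model variants: v1.0, v1.1, v2.0. Among those, v2.0 has the highest score (≈ 0.8).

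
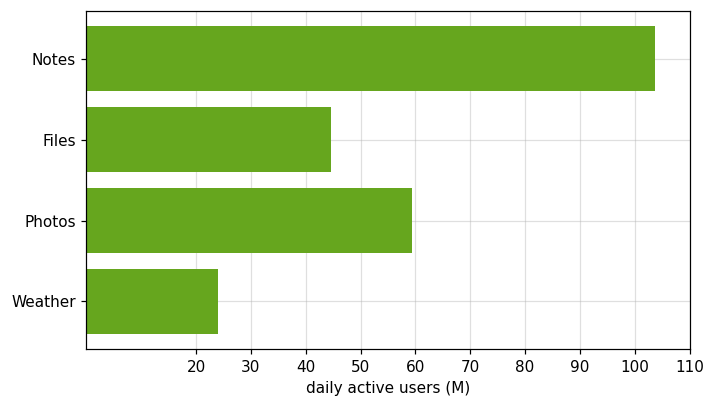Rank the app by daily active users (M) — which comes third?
Top 4: Notes ≈ 100, Photos ≈ 60, Files ≈ 40, Weather ≈ 20.

Files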